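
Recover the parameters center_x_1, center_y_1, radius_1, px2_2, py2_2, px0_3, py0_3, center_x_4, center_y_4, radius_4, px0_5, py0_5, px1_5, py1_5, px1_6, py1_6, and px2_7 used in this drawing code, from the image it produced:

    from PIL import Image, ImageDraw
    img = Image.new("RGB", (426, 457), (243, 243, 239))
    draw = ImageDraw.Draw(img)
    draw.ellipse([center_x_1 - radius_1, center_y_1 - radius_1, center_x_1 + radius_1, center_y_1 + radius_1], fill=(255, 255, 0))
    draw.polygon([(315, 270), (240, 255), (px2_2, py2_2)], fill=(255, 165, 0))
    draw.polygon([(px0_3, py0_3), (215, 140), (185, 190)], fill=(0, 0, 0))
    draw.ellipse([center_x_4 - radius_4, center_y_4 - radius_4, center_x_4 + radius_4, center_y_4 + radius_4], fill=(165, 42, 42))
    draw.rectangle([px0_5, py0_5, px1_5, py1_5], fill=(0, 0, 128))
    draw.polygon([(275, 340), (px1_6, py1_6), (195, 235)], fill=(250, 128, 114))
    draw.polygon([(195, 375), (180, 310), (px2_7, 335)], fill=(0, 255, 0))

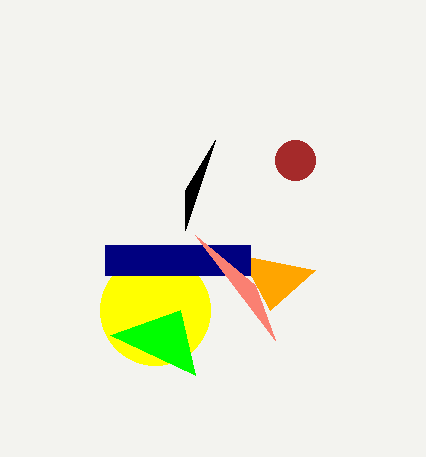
center_x_1 = 155, center_y_1 = 310, radius_1 = 55, px2_2 = 270, py2_2 = 310, px0_3 = 185, py0_3 = 230, center_x_4 = 295, center_y_4 = 160, radius_4 = 20, px0_5 = 105, py0_5 = 245, px1_5 = 250, py1_5 = 275, px1_6 = 255, py1_6 = 285, px2_7 = 110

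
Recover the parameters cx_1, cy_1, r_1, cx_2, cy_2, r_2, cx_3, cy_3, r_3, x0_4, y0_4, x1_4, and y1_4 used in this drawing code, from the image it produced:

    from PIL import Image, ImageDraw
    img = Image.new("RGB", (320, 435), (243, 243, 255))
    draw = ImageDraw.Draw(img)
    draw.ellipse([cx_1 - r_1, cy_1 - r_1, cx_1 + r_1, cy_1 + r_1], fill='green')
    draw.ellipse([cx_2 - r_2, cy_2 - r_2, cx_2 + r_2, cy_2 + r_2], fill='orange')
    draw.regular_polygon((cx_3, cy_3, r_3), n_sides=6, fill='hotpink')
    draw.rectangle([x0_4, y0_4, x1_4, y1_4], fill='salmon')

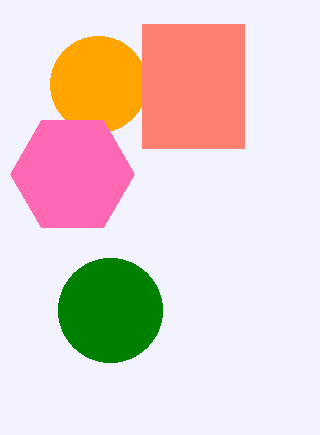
cx_1 = 110
cy_1 = 310
r_1 = 52
cx_2 = 98
cy_2 = 84
r_2 = 48
cx_3 = 72
cy_3 = 174
r_3 = 62
x0_4 = 142
y0_4 = 24
x1_4 = 244
y1_4 = 148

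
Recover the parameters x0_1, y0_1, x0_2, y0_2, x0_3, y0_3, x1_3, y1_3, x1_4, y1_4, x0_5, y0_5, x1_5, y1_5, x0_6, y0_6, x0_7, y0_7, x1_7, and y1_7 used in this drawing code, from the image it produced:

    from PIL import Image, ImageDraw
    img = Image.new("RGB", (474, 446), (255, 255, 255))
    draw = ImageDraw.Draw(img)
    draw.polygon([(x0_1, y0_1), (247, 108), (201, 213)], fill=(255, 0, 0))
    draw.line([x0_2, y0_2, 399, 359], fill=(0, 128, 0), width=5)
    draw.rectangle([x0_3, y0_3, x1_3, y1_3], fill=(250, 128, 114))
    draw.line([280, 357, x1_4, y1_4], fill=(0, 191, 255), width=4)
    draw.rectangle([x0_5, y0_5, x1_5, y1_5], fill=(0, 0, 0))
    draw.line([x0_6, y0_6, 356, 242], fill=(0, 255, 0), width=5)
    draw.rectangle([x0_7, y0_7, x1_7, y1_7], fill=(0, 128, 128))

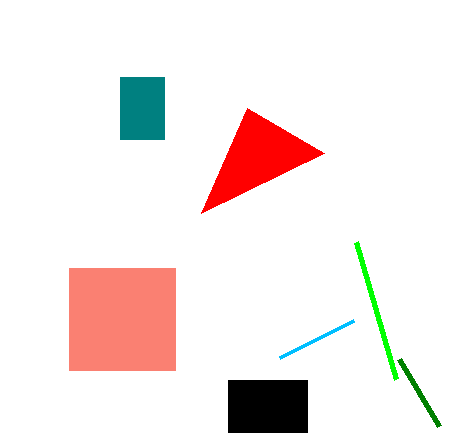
x0_1 = 324, y0_1 = 153, x0_2 = 439, y0_2 = 426, x0_3 = 69, y0_3 = 268, x1_3 = 175, y1_3 = 370, x1_4 = 354, y1_4 = 320, x0_5 = 228, y0_5 = 380, x1_5 = 307, y1_5 = 432, x0_6 = 396, y0_6 = 379, x0_7 = 120, y0_7 = 77, x1_7 = 164, y1_7 = 139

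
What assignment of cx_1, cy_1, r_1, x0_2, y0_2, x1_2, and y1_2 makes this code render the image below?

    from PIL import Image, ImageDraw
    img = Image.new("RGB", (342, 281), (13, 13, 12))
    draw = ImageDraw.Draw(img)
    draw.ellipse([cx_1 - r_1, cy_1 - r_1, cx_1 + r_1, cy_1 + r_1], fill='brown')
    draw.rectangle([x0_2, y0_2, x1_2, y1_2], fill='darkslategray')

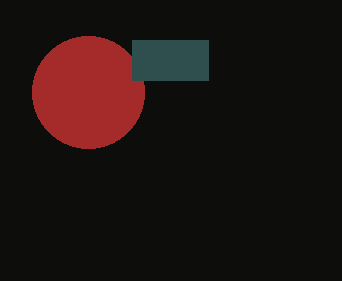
cx_1 = 88; cy_1 = 92; r_1 = 56; x0_2 = 132; y0_2 = 40; x1_2 = 208; y1_2 = 80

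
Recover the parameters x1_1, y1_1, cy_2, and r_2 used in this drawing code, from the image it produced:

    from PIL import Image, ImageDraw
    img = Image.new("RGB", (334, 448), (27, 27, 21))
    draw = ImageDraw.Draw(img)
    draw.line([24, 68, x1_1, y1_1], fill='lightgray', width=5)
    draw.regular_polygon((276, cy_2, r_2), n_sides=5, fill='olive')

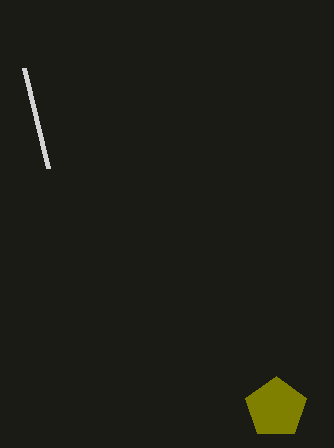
x1_1 = 48
y1_1 = 168
cy_2 = 408
r_2 = 32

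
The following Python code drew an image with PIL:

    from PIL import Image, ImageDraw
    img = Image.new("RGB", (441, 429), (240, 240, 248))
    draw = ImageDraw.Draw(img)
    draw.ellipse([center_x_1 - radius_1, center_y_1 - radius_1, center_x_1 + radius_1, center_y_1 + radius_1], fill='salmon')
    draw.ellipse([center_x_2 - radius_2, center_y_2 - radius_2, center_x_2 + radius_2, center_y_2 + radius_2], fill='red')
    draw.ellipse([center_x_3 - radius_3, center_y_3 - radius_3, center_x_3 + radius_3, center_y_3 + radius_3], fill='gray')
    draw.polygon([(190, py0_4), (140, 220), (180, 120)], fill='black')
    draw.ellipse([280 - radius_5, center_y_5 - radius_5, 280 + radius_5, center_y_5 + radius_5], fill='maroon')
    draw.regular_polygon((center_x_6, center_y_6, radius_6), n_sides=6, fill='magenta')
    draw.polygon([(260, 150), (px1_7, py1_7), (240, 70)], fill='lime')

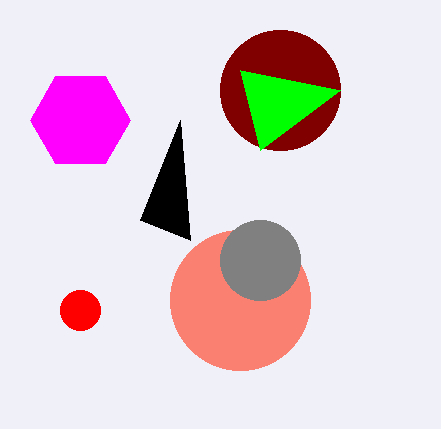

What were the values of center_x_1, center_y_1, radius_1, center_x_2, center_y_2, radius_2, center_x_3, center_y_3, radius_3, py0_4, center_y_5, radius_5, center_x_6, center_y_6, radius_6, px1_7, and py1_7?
center_x_1 = 240
center_y_1 = 300
radius_1 = 70
center_x_2 = 80
center_y_2 = 310
radius_2 = 20
center_x_3 = 260
center_y_3 = 260
radius_3 = 40
py0_4 = 240
center_y_5 = 90
radius_5 = 60
center_x_6 = 80
center_y_6 = 120
radius_6 = 50
px1_7 = 340
py1_7 = 90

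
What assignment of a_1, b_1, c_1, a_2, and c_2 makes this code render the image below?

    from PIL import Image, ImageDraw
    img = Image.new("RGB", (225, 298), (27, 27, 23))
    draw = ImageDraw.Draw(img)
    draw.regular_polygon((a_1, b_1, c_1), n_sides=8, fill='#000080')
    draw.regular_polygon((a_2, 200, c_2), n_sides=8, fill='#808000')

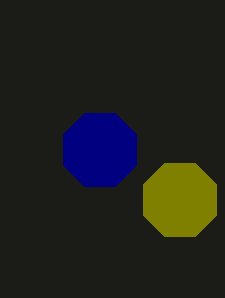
a_1 = 100; b_1 = 150; c_1 = 40; a_2 = 180; c_2 = 40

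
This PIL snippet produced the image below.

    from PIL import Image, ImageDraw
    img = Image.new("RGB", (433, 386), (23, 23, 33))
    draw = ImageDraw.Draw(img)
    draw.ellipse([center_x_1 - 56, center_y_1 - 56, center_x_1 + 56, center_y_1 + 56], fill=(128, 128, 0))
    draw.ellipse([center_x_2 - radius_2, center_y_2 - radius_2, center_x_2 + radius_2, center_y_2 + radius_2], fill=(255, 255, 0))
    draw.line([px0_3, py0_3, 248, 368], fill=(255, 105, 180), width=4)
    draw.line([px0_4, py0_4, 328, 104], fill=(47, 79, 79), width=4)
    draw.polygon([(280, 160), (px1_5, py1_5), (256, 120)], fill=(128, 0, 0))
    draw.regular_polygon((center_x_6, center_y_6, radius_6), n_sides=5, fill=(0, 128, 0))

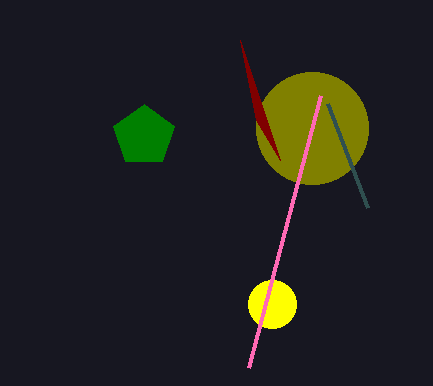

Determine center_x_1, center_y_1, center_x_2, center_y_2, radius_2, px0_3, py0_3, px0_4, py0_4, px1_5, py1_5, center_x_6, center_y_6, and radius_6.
center_x_1 = 312, center_y_1 = 128, center_x_2 = 272, center_y_2 = 304, radius_2 = 24, px0_3 = 320, py0_3 = 96, px0_4 = 368, py0_4 = 208, px1_5 = 240, py1_5 = 40, center_x_6 = 144, center_y_6 = 136, radius_6 = 32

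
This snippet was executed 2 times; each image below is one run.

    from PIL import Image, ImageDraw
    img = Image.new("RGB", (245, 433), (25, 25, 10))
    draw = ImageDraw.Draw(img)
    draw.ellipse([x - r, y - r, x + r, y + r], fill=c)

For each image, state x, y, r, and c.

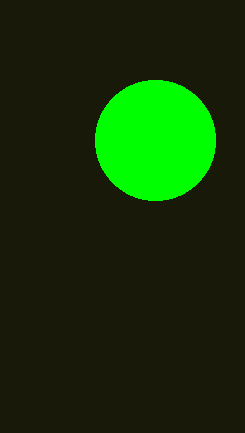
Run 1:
x = 155
y = 140
r = 60
c = 'lime'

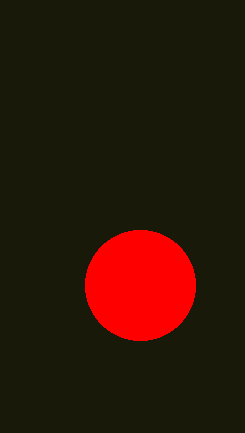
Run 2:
x = 140; y = 285; r = 55; c = 'red'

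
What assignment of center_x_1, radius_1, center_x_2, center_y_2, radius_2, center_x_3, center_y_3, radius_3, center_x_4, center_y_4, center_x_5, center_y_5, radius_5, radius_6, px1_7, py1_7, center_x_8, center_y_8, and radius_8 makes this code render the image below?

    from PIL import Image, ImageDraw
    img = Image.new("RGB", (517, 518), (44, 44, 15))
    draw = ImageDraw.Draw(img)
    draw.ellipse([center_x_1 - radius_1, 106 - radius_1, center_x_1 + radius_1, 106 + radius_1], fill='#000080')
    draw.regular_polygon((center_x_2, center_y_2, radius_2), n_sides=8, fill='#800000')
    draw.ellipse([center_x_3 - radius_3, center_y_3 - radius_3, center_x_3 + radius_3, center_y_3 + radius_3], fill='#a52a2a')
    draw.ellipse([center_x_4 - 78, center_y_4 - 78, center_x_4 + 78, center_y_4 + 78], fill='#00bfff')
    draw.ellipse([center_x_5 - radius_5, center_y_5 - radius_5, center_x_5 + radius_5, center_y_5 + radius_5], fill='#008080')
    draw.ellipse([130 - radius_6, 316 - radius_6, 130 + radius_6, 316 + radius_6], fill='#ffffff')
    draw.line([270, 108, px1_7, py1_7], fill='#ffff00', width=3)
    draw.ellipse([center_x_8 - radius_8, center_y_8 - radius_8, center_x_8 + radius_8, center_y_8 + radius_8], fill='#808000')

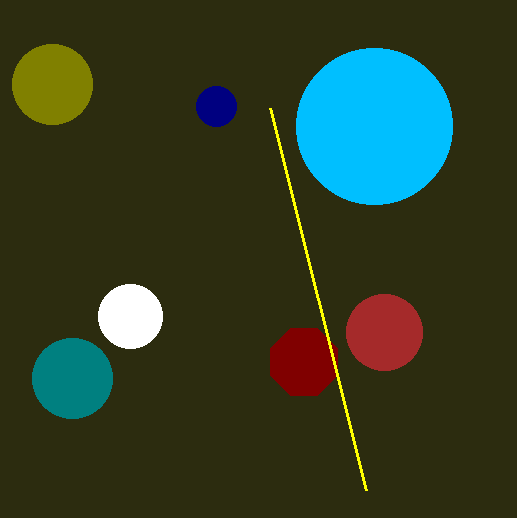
center_x_1 = 216; radius_1 = 20; center_x_2 = 304; center_y_2 = 362; radius_2 = 36; center_x_3 = 384; center_y_3 = 332; radius_3 = 38; center_x_4 = 374; center_y_4 = 126; center_x_5 = 72; center_y_5 = 378; radius_5 = 40; radius_6 = 32; px1_7 = 366; py1_7 = 490; center_x_8 = 52; center_y_8 = 84; radius_8 = 40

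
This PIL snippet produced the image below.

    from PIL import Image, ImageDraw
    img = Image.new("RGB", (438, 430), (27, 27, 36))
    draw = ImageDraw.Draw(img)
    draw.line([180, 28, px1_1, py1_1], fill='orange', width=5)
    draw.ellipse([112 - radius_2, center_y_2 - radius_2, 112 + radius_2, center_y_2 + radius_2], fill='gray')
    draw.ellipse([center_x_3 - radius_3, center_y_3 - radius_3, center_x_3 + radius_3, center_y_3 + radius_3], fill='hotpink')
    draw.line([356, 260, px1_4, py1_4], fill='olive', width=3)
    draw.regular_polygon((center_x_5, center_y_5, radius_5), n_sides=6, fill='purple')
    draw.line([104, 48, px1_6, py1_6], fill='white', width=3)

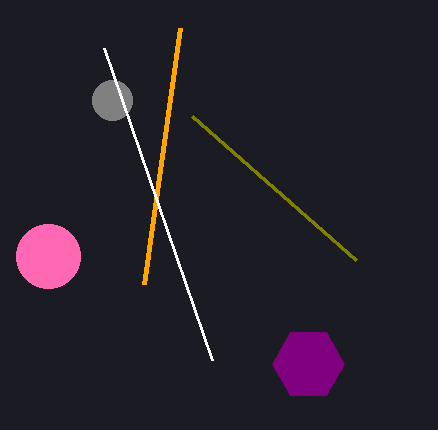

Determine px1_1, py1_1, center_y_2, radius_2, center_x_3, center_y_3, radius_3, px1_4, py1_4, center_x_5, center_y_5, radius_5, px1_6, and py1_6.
px1_1 = 144
py1_1 = 284
center_y_2 = 100
radius_2 = 20
center_x_3 = 48
center_y_3 = 256
radius_3 = 32
px1_4 = 192
py1_4 = 116
center_x_5 = 308
center_y_5 = 364
radius_5 = 36
px1_6 = 212
py1_6 = 360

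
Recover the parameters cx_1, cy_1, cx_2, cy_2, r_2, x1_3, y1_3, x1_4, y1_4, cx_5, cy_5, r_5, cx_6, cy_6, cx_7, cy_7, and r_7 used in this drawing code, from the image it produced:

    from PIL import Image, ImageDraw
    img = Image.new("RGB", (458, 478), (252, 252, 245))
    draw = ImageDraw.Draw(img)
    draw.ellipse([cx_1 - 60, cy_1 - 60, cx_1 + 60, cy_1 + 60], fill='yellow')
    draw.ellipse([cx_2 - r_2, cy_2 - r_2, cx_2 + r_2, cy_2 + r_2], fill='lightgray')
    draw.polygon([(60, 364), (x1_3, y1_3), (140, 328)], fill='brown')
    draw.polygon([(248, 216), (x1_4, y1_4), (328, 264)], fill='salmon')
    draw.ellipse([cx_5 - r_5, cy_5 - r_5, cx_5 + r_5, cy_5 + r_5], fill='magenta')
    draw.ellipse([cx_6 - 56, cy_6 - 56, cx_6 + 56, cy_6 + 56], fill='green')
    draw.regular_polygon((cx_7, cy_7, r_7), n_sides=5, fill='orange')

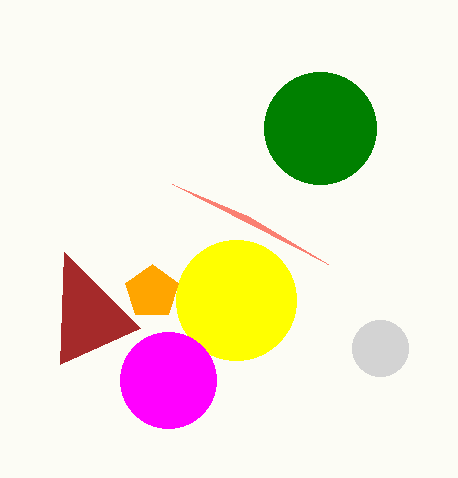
cx_1 = 236
cy_1 = 300
cx_2 = 380
cy_2 = 348
r_2 = 28
x1_3 = 64
y1_3 = 252
x1_4 = 172
y1_4 = 184
cx_5 = 168
cy_5 = 380
r_5 = 48
cx_6 = 320
cy_6 = 128
cx_7 = 152
cy_7 = 292
r_7 = 28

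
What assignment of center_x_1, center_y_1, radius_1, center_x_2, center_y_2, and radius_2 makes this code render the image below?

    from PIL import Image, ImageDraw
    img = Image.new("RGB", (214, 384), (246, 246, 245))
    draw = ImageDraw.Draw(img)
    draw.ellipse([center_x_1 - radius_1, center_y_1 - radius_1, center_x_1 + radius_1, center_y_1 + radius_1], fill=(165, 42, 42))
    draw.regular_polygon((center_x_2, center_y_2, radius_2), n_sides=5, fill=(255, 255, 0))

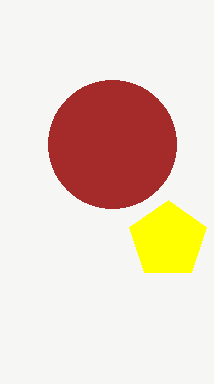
center_x_1 = 112
center_y_1 = 144
radius_1 = 64
center_x_2 = 168
center_y_2 = 240
radius_2 = 40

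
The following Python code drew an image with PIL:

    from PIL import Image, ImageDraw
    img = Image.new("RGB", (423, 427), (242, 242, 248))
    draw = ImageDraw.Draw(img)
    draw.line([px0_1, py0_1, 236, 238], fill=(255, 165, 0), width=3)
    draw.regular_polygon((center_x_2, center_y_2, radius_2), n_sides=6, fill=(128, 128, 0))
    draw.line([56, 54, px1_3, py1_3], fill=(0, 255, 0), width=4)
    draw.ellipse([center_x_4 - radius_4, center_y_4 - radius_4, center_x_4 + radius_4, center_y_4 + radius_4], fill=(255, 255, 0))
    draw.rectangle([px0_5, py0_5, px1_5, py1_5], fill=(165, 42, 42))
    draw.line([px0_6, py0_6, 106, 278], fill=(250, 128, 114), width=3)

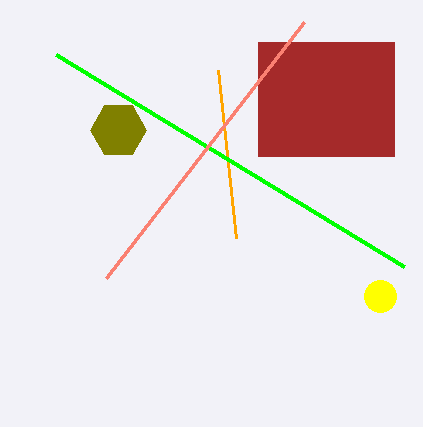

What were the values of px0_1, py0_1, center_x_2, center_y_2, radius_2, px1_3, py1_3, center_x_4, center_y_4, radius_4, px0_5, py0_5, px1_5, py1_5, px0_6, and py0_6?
px0_1 = 218
py0_1 = 70
center_x_2 = 118
center_y_2 = 130
radius_2 = 28
px1_3 = 404
py1_3 = 266
center_x_4 = 380
center_y_4 = 296
radius_4 = 16
px0_5 = 258
py0_5 = 42
px1_5 = 394
py1_5 = 156
px0_6 = 304
py0_6 = 22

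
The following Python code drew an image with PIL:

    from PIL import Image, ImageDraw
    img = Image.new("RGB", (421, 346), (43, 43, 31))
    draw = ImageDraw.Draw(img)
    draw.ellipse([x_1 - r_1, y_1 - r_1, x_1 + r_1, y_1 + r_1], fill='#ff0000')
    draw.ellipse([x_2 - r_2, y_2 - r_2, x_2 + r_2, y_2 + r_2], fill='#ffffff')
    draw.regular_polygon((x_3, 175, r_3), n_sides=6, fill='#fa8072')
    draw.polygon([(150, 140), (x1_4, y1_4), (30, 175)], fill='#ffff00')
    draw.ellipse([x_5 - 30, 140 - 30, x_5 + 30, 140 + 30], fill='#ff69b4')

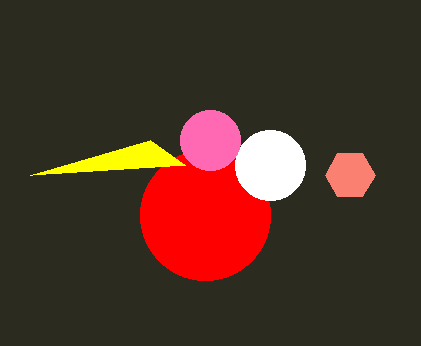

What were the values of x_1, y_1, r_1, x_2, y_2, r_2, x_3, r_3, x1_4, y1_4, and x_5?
x_1 = 205
y_1 = 215
r_1 = 65
x_2 = 270
y_2 = 165
r_2 = 35
x_3 = 350
r_3 = 25
x1_4 = 185
y1_4 = 165
x_5 = 210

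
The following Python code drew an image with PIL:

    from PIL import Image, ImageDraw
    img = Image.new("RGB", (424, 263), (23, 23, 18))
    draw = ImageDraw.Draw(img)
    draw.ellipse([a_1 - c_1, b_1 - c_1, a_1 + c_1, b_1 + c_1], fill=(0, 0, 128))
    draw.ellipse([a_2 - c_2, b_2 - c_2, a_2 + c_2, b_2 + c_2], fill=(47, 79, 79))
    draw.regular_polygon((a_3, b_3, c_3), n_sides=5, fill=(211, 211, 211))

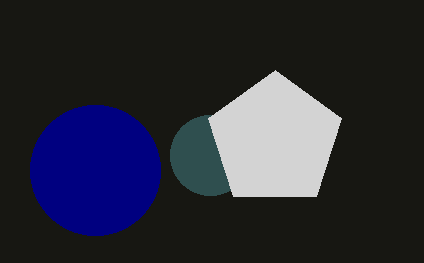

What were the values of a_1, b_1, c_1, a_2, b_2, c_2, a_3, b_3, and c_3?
a_1 = 95, b_1 = 170, c_1 = 65, a_2 = 210, b_2 = 155, c_2 = 40, a_3 = 275, b_3 = 140, c_3 = 70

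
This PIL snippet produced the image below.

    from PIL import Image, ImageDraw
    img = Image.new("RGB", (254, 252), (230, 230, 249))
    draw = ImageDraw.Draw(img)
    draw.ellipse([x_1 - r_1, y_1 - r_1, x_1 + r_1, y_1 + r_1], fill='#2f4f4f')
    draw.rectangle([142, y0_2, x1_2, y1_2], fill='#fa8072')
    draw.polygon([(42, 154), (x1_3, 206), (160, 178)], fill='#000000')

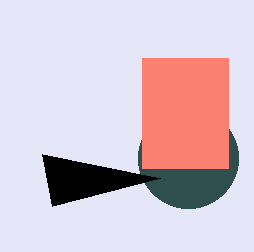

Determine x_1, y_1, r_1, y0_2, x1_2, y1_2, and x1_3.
x_1 = 188, y_1 = 158, r_1 = 50, y0_2 = 58, x1_2 = 228, y1_2 = 168, x1_3 = 52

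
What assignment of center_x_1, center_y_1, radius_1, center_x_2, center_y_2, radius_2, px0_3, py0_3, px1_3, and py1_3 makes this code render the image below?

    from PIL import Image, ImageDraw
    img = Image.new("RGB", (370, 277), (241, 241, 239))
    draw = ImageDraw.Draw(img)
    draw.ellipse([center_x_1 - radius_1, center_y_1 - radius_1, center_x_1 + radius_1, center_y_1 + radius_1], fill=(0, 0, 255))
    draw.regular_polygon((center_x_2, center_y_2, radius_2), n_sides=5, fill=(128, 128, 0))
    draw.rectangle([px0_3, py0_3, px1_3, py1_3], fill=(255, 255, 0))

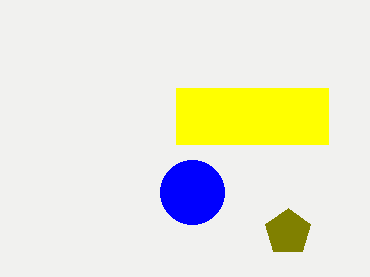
center_x_1 = 192, center_y_1 = 192, radius_1 = 32, center_x_2 = 288, center_y_2 = 232, radius_2 = 24, px0_3 = 176, py0_3 = 88, px1_3 = 328, py1_3 = 144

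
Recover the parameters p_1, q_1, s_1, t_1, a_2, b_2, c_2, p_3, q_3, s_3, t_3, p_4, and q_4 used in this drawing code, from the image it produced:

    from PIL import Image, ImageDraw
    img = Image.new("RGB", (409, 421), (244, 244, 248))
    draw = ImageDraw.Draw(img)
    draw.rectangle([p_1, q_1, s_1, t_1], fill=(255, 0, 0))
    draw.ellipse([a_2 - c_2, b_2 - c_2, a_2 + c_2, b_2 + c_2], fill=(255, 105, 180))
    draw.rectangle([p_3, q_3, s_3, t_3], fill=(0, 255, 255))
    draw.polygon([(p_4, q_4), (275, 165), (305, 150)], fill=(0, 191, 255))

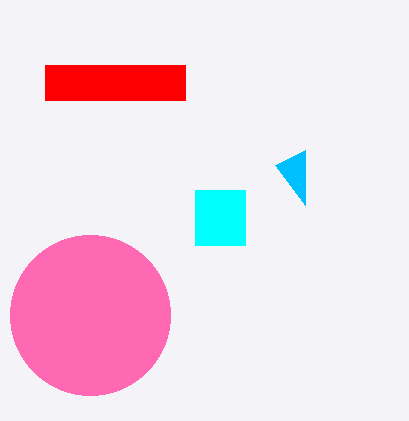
p_1 = 45
q_1 = 65
s_1 = 185
t_1 = 100
a_2 = 90
b_2 = 315
c_2 = 80
p_3 = 195
q_3 = 190
s_3 = 245
t_3 = 245
p_4 = 305
q_4 = 205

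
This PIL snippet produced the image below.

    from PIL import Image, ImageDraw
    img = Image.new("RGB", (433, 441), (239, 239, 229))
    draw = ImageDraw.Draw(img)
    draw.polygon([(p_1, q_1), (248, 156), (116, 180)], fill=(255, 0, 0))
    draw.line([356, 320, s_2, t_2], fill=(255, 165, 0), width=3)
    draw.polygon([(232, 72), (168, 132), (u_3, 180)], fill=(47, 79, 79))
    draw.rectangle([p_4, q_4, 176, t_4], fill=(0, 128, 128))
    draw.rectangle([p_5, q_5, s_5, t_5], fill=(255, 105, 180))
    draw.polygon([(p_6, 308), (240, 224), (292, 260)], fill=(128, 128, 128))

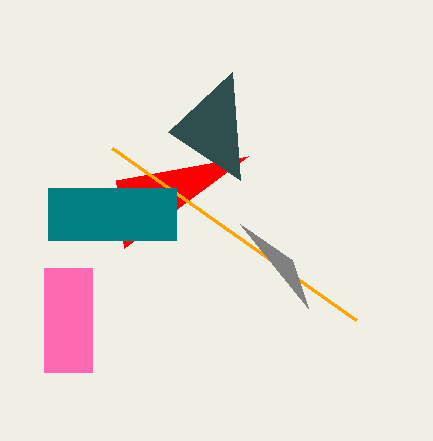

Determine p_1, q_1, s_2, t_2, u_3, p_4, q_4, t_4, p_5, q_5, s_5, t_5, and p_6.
p_1 = 124; q_1 = 248; s_2 = 112; t_2 = 148; u_3 = 240; p_4 = 48; q_4 = 188; t_4 = 240; p_5 = 44; q_5 = 268; s_5 = 92; t_5 = 372; p_6 = 308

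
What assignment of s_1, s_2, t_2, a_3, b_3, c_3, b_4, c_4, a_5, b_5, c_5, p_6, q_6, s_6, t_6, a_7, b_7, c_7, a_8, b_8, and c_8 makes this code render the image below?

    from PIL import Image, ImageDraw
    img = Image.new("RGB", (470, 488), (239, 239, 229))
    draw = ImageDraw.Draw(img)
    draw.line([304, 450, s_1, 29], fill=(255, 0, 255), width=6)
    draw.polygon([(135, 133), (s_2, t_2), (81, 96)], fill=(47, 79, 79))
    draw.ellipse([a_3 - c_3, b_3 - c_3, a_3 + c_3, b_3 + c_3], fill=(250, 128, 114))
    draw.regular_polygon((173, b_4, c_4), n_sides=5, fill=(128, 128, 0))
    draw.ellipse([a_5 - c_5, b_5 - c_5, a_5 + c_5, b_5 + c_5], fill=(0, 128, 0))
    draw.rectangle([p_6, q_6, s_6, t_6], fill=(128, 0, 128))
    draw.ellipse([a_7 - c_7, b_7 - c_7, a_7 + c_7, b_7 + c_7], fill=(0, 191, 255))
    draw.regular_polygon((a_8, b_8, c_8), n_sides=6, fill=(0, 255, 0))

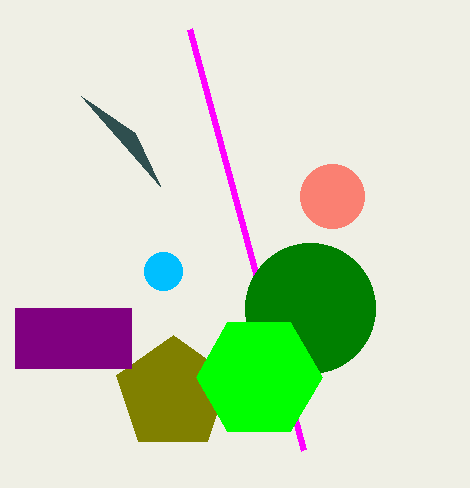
s_1 = 190; s_2 = 160; t_2 = 186; a_3 = 332; b_3 = 196; c_3 = 32; b_4 = 394; c_4 = 59; a_5 = 310; b_5 = 308; c_5 = 65; p_6 = 15; q_6 = 308; s_6 = 131; t_6 = 368; a_7 = 163; b_7 = 271; c_7 = 19; a_8 = 259; b_8 = 377; c_8 = 63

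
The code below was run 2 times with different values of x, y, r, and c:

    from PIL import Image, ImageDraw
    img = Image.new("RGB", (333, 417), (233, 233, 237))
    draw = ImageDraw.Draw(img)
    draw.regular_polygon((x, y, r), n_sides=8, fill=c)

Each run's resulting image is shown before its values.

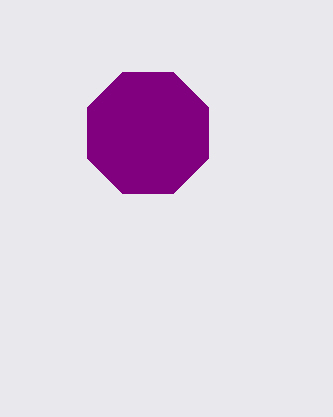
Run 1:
x = 148; y = 133; r = 66; c = 'purple'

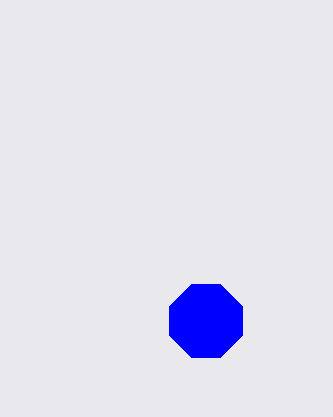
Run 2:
x = 206, y = 321, r = 39, c = 'blue'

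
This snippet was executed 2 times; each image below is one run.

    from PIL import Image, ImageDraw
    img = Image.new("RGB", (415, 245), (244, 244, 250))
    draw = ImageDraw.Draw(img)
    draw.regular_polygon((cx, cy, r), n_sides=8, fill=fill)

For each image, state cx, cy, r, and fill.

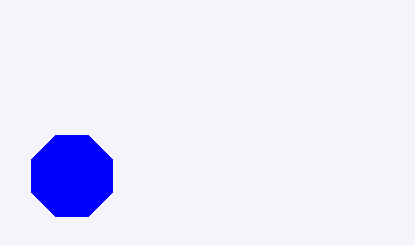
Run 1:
cx = 72; cy = 176; r = 44; fill = 'blue'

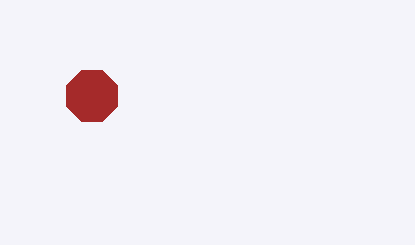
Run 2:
cx = 92, cy = 96, r = 28, fill = 'brown'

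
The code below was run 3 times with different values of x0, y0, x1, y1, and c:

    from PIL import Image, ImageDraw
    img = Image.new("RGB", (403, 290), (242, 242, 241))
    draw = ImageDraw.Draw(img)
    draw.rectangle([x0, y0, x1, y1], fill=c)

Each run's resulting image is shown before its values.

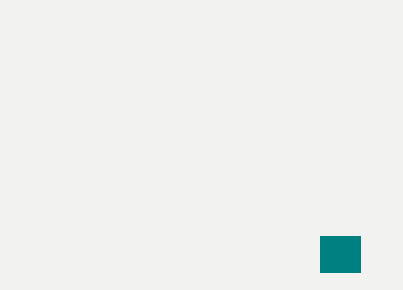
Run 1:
x0 = 320; y0 = 236; x1 = 360; y1 = 272; c = 'teal'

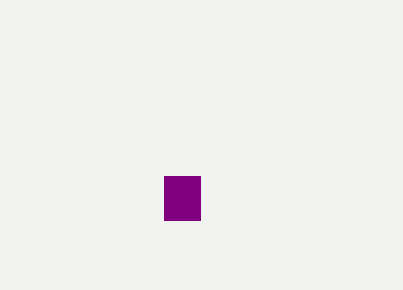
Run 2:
x0 = 164; y0 = 176; x1 = 200; y1 = 220; c = 'purple'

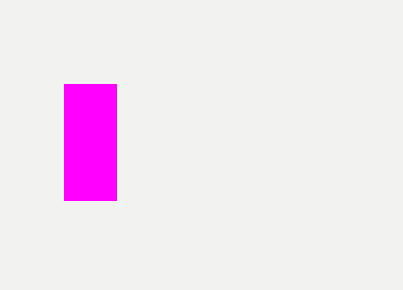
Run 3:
x0 = 64, y0 = 84, x1 = 116, y1 = 200, c = 'magenta'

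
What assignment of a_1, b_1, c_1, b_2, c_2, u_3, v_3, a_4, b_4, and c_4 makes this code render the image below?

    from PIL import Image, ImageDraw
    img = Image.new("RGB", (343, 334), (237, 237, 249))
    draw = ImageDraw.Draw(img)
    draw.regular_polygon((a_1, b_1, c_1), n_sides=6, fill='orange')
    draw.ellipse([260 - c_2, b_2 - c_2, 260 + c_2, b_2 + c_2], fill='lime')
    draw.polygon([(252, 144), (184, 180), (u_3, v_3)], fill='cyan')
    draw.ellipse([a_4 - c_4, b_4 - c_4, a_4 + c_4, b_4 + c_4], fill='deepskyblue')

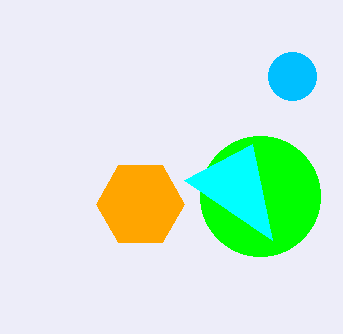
a_1 = 140, b_1 = 204, c_1 = 44, b_2 = 196, c_2 = 60, u_3 = 272, v_3 = 240, a_4 = 292, b_4 = 76, c_4 = 24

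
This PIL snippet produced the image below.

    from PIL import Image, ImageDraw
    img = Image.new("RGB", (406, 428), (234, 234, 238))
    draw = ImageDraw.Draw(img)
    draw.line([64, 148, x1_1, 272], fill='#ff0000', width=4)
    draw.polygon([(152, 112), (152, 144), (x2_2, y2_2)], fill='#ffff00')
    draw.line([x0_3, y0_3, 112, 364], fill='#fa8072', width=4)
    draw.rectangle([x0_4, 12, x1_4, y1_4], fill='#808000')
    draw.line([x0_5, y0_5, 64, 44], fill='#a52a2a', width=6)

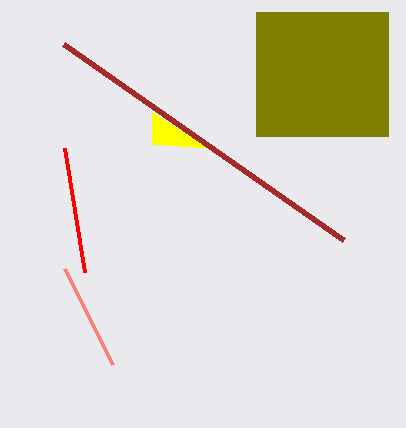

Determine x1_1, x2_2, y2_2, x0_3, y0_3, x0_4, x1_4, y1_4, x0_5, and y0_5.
x1_1 = 84; x2_2 = 208; y2_2 = 148; x0_3 = 64; y0_3 = 268; x0_4 = 256; x1_4 = 388; y1_4 = 136; x0_5 = 344; y0_5 = 240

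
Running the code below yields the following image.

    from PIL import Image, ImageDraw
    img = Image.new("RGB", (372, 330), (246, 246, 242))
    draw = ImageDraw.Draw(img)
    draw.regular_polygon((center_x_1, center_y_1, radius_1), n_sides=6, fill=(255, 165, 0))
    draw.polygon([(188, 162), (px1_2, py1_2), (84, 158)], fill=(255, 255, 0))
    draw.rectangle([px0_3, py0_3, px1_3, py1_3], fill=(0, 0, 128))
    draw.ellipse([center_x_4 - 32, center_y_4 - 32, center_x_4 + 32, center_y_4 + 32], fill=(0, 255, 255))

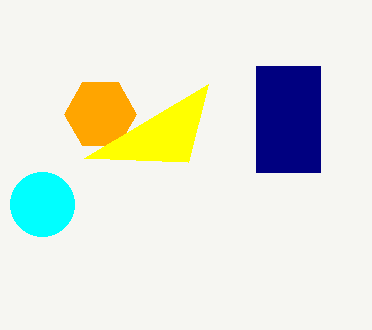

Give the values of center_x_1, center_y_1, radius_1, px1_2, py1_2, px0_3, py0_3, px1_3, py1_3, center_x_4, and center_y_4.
center_x_1 = 100
center_y_1 = 114
radius_1 = 36
px1_2 = 208
py1_2 = 84
px0_3 = 256
py0_3 = 66
px1_3 = 320
py1_3 = 172
center_x_4 = 42
center_y_4 = 204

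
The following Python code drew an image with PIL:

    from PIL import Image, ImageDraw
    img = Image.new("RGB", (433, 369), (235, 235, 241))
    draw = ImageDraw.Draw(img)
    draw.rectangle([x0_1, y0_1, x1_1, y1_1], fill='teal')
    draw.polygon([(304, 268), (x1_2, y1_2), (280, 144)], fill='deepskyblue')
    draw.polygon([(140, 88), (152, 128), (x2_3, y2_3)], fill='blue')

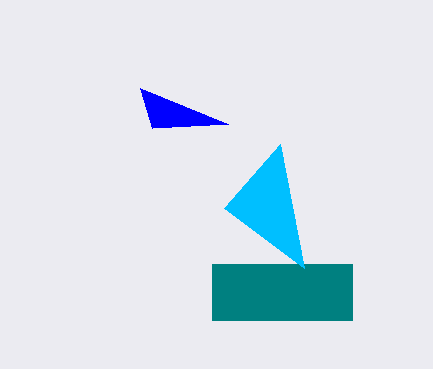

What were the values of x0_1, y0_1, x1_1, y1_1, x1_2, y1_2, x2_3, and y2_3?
x0_1 = 212
y0_1 = 264
x1_1 = 352
y1_1 = 320
x1_2 = 224
y1_2 = 208
x2_3 = 228
y2_3 = 124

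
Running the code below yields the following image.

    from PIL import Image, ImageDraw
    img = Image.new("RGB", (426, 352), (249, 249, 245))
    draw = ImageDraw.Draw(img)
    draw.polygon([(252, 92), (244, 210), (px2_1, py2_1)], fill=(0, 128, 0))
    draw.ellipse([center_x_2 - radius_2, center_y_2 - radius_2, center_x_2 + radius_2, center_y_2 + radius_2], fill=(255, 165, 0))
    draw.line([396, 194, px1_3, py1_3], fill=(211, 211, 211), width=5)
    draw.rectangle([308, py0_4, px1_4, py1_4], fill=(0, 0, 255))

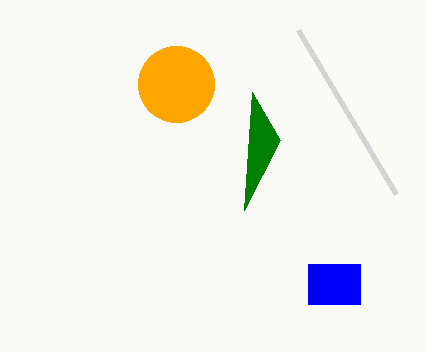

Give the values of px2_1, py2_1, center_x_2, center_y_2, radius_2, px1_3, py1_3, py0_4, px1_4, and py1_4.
px2_1 = 280; py2_1 = 140; center_x_2 = 176; center_y_2 = 84; radius_2 = 38; px1_3 = 298; py1_3 = 30; py0_4 = 264; px1_4 = 360; py1_4 = 304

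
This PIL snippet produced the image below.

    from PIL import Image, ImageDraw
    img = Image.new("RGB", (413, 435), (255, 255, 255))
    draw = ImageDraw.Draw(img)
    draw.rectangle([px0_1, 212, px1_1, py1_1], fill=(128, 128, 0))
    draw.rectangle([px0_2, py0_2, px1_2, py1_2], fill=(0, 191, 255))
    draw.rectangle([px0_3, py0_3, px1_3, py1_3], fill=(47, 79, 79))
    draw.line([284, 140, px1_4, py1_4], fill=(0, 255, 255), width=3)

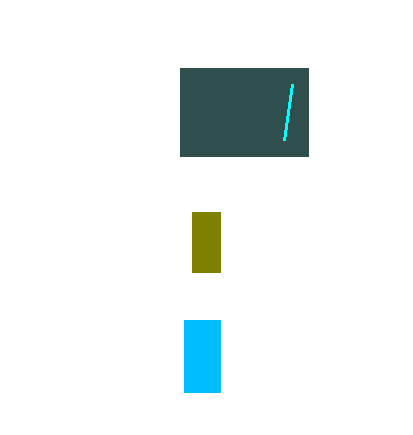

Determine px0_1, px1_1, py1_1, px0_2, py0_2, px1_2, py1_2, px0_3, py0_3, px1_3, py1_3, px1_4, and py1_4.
px0_1 = 192; px1_1 = 220; py1_1 = 272; px0_2 = 184; py0_2 = 320; px1_2 = 220; py1_2 = 392; px0_3 = 180; py0_3 = 68; px1_3 = 308; py1_3 = 156; px1_4 = 292; py1_4 = 84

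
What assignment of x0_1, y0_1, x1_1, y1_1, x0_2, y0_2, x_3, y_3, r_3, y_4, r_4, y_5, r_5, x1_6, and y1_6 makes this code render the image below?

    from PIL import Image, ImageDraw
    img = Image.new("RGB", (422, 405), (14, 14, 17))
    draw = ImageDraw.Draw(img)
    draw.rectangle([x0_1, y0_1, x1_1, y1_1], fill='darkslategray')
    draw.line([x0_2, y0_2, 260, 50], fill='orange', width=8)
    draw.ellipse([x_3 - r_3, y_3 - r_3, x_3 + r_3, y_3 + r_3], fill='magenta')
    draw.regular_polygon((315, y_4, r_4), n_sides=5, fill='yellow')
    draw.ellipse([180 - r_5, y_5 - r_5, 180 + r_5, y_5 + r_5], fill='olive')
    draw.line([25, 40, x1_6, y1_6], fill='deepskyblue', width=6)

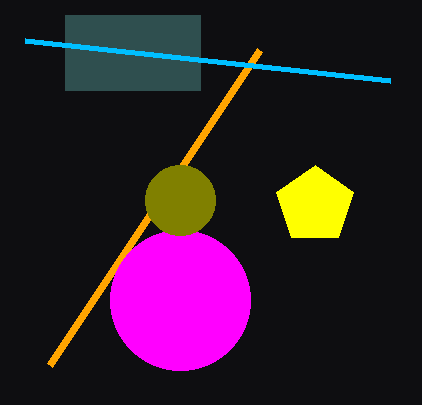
x0_1 = 65; y0_1 = 15; x1_1 = 200; y1_1 = 90; x0_2 = 50; y0_2 = 365; x_3 = 180; y_3 = 300; r_3 = 70; y_4 = 205; r_4 = 40; y_5 = 200; r_5 = 35; x1_6 = 390; y1_6 = 80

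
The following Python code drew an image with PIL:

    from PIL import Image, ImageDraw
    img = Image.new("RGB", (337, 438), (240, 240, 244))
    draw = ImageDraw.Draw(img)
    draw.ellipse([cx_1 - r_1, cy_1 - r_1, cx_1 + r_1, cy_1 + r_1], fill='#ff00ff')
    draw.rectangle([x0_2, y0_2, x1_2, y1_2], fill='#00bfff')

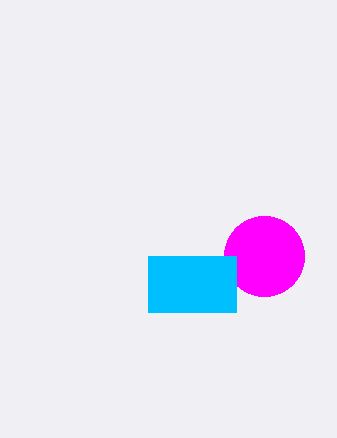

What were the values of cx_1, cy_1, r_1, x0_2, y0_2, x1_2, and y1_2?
cx_1 = 264
cy_1 = 256
r_1 = 40
x0_2 = 148
y0_2 = 256
x1_2 = 236
y1_2 = 312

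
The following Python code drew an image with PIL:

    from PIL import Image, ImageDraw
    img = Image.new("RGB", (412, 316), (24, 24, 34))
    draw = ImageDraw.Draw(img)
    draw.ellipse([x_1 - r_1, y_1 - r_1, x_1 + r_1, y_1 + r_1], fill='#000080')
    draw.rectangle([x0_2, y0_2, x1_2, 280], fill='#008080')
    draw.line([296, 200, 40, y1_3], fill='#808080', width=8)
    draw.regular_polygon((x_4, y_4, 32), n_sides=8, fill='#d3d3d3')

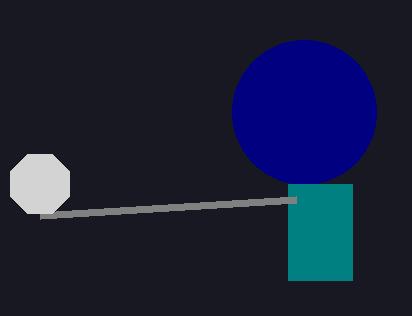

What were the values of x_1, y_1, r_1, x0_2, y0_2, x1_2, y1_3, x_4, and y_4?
x_1 = 304
y_1 = 112
r_1 = 72
x0_2 = 288
y0_2 = 184
x1_2 = 352
y1_3 = 216
x_4 = 40
y_4 = 184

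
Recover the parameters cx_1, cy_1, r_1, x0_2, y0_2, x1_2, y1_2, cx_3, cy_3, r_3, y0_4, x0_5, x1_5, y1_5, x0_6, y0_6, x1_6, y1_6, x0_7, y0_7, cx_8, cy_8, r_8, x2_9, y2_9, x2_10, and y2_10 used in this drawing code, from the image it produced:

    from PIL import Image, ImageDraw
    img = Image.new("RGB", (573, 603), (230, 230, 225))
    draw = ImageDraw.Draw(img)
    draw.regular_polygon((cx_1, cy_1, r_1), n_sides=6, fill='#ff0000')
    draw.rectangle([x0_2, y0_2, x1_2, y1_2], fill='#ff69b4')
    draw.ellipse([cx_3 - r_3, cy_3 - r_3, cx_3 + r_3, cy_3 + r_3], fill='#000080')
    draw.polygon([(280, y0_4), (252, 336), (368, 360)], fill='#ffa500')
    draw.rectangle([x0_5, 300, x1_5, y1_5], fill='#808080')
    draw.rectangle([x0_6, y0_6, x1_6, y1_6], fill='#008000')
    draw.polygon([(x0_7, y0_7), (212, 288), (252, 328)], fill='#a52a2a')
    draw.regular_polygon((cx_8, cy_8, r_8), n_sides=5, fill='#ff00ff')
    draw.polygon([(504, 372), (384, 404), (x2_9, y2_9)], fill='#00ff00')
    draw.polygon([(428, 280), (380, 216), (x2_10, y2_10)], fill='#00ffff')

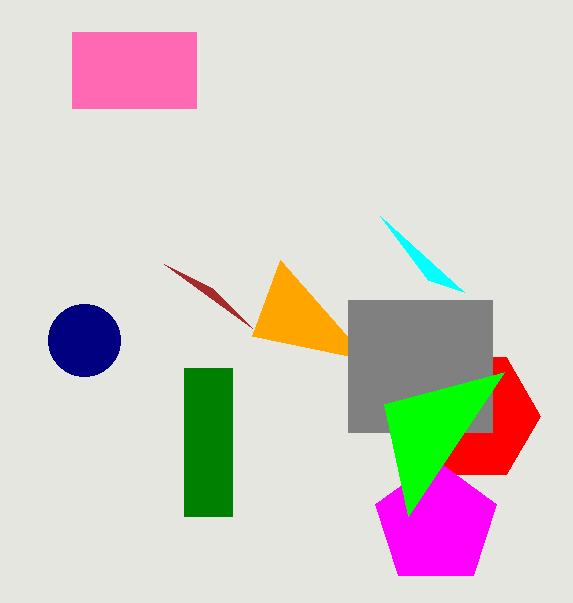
cx_1 = 472, cy_1 = 416, r_1 = 68, x0_2 = 72, y0_2 = 32, x1_2 = 196, y1_2 = 108, cx_3 = 84, cy_3 = 340, r_3 = 36, y0_4 = 260, x0_5 = 348, x1_5 = 492, y1_5 = 432, x0_6 = 184, y0_6 = 368, x1_6 = 232, y1_6 = 516, x0_7 = 164, y0_7 = 264, cx_8 = 436, cy_8 = 524, r_8 = 64, x2_9 = 408, y2_9 = 516, x2_10 = 464, y2_10 = 292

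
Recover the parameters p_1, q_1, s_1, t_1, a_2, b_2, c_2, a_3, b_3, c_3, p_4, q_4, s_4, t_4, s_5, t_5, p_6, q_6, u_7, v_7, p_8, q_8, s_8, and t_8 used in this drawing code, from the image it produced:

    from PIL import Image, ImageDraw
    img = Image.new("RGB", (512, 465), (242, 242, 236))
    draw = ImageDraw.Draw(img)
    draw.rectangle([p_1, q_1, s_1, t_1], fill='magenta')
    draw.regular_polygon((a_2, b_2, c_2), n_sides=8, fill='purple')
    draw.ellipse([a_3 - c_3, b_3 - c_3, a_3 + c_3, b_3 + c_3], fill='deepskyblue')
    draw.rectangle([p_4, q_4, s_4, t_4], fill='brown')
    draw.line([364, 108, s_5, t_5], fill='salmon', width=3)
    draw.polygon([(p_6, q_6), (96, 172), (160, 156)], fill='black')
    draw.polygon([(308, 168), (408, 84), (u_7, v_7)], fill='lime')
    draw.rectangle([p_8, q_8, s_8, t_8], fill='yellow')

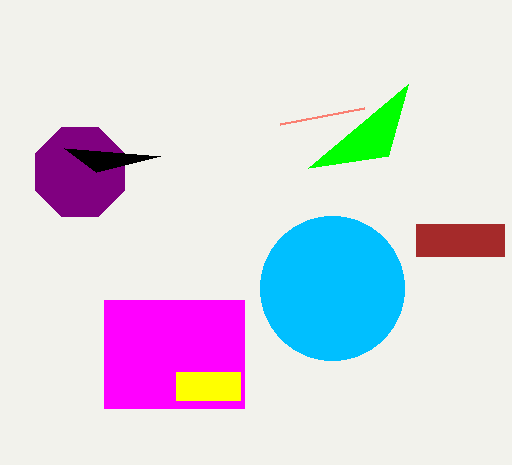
p_1 = 104
q_1 = 300
s_1 = 244
t_1 = 408
a_2 = 80
b_2 = 172
c_2 = 48
a_3 = 332
b_3 = 288
c_3 = 72
p_4 = 416
q_4 = 224
s_4 = 504
t_4 = 256
s_5 = 280
t_5 = 124
p_6 = 64
q_6 = 148
u_7 = 388
v_7 = 156
p_8 = 176
q_8 = 372
s_8 = 240
t_8 = 400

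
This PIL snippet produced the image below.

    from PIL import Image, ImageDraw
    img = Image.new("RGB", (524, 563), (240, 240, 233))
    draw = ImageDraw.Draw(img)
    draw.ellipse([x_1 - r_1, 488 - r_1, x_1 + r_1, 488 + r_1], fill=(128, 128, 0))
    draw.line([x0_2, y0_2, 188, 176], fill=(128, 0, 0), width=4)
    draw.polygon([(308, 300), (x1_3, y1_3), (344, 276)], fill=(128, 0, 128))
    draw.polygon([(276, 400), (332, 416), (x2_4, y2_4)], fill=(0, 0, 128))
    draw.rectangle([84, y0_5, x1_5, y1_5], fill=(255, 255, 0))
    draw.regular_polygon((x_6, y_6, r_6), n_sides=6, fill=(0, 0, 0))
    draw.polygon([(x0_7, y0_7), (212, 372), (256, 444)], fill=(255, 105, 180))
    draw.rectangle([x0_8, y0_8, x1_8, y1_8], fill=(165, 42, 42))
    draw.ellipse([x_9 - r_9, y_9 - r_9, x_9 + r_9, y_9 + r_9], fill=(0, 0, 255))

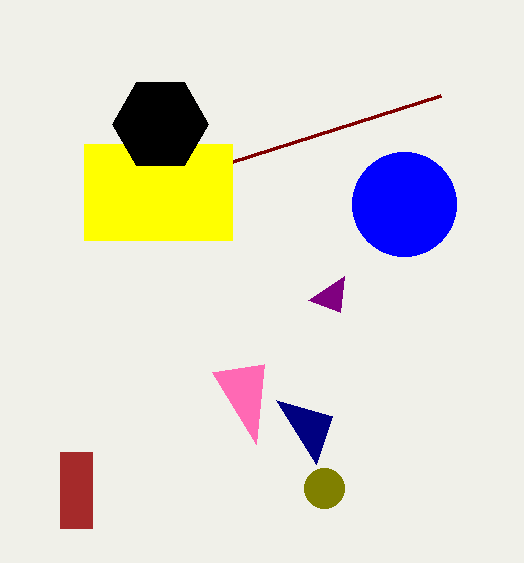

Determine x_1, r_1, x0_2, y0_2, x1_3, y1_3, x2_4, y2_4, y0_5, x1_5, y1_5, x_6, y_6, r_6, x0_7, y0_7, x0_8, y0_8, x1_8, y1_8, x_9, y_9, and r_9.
x_1 = 324, r_1 = 20, x0_2 = 440, y0_2 = 96, x1_3 = 340, y1_3 = 312, x2_4 = 316, y2_4 = 464, y0_5 = 144, x1_5 = 232, y1_5 = 240, x_6 = 160, y_6 = 124, r_6 = 48, x0_7 = 264, y0_7 = 364, x0_8 = 60, y0_8 = 452, x1_8 = 92, y1_8 = 528, x_9 = 404, y_9 = 204, r_9 = 52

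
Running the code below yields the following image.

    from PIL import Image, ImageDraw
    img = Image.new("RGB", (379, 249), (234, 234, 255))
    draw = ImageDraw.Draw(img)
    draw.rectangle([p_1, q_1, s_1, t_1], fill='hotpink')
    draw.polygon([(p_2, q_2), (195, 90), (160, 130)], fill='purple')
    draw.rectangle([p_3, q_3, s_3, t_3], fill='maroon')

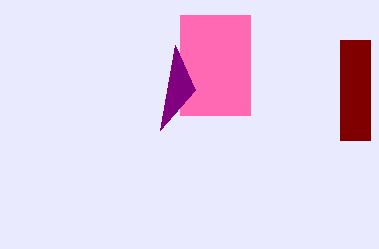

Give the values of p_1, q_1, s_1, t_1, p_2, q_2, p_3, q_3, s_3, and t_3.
p_1 = 180; q_1 = 15; s_1 = 250; t_1 = 115; p_2 = 175; q_2 = 45; p_3 = 340; q_3 = 40; s_3 = 370; t_3 = 140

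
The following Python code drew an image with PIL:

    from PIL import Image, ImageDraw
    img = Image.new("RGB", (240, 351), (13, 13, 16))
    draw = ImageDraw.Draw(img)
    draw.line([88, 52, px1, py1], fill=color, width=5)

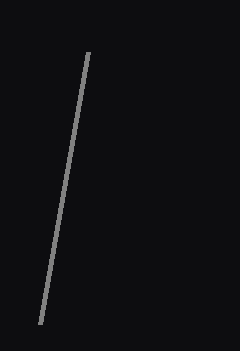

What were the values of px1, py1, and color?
px1 = 40
py1 = 324
color = 'gray'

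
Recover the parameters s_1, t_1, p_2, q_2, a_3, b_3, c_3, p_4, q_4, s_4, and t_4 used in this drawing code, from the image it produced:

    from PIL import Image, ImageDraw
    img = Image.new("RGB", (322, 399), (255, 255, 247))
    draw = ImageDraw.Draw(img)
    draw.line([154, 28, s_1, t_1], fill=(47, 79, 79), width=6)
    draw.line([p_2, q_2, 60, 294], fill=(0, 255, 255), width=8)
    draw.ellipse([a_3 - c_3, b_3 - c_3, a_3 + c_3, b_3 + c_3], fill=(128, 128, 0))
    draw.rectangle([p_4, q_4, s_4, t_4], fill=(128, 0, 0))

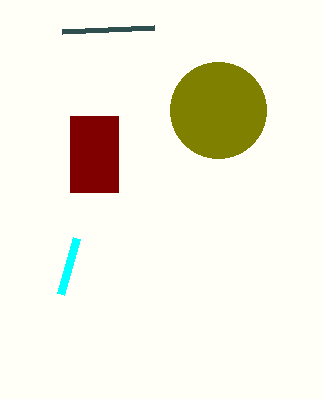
s_1 = 62; t_1 = 32; p_2 = 76; q_2 = 238; a_3 = 218; b_3 = 110; c_3 = 48; p_4 = 70; q_4 = 116; s_4 = 118; t_4 = 192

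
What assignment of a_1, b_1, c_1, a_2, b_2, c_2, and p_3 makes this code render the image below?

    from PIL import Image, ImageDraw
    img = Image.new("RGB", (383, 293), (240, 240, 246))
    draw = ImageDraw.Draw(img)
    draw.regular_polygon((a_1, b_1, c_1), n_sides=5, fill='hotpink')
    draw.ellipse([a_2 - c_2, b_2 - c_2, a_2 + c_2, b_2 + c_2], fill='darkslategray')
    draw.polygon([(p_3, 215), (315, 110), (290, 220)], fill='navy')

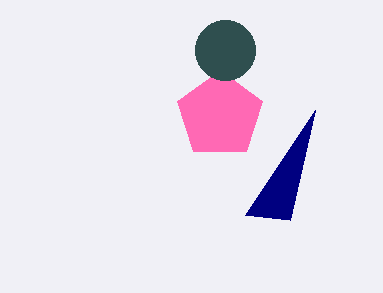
a_1 = 220, b_1 = 115, c_1 = 45, a_2 = 225, b_2 = 50, c_2 = 30, p_3 = 245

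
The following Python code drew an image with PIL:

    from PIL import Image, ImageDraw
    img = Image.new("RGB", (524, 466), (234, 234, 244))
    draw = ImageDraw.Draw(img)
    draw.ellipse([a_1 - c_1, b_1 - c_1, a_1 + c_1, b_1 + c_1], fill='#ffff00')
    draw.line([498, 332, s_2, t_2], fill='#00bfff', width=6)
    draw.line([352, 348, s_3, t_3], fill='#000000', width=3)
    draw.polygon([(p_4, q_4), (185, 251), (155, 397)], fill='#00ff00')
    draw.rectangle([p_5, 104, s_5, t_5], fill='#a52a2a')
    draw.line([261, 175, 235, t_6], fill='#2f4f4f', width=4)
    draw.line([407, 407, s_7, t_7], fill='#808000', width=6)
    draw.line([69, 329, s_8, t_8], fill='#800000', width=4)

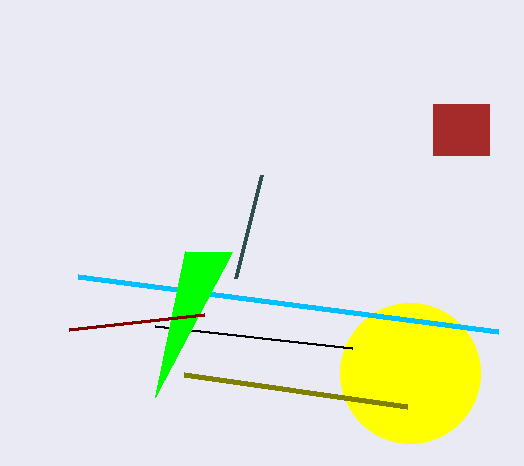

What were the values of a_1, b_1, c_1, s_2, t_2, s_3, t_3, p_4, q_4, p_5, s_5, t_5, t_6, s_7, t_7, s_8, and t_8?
a_1 = 410; b_1 = 373; c_1 = 70; s_2 = 78; t_2 = 277; s_3 = 155; t_3 = 326; p_4 = 232; q_4 = 252; p_5 = 433; s_5 = 489; t_5 = 155; t_6 = 278; s_7 = 184; t_7 = 375; s_8 = 204; t_8 = 314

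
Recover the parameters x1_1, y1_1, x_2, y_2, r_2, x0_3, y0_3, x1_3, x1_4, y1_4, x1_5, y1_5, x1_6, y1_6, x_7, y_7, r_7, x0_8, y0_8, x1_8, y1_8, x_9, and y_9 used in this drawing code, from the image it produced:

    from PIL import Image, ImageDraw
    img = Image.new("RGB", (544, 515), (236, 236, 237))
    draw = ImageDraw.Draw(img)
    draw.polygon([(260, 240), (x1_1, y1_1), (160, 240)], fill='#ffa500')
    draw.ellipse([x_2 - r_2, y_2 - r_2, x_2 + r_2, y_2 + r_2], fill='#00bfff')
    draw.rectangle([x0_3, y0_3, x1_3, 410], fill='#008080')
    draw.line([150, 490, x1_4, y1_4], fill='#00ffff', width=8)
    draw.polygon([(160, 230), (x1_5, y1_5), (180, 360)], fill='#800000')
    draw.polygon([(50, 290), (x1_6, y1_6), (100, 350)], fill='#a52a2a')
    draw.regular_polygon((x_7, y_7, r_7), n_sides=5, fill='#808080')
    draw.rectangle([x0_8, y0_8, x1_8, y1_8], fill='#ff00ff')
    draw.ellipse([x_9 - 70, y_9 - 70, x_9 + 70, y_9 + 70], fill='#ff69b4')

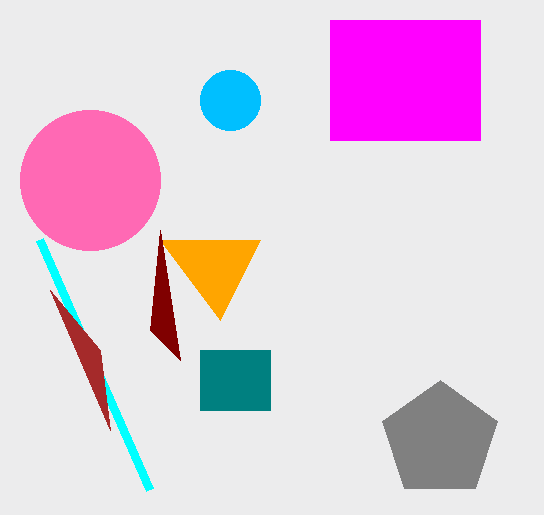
x1_1 = 220, y1_1 = 320, x_2 = 230, y_2 = 100, r_2 = 30, x0_3 = 200, y0_3 = 350, x1_3 = 270, x1_4 = 40, y1_4 = 240, x1_5 = 150, y1_5 = 330, x1_6 = 110, y1_6 = 430, x_7 = 440, y_7 = 440, r_7 = 60, x0_8 = 330, y0_8 = 20, x1_8 = 480, y1_8 = 140, x_9 = 90, y_9 = 180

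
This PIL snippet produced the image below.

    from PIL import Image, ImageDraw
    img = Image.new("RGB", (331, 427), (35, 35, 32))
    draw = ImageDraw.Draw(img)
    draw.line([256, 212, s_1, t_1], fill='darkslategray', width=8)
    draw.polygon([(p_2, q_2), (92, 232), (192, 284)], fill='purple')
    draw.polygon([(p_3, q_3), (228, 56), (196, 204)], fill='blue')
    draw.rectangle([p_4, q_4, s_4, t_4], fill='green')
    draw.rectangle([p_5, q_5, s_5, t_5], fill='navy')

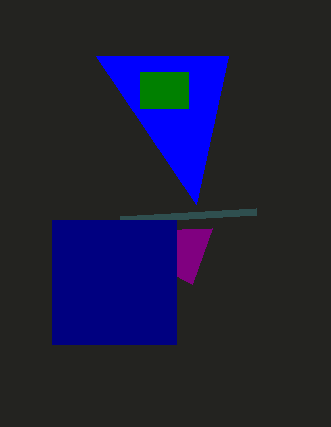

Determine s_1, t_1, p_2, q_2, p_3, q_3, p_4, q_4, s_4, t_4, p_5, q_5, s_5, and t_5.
s_1 = 120; t_1 = 220; p_2 = 212; q_2 = 228; p_3 = 96; q_3 = 56; p_4 = 140; q_4 = 72; s_4 = 188; t_4 = 108; p_5 = 52; q_5 = 220; s_5 = 176; t_5 = 344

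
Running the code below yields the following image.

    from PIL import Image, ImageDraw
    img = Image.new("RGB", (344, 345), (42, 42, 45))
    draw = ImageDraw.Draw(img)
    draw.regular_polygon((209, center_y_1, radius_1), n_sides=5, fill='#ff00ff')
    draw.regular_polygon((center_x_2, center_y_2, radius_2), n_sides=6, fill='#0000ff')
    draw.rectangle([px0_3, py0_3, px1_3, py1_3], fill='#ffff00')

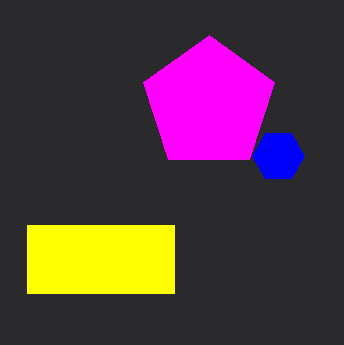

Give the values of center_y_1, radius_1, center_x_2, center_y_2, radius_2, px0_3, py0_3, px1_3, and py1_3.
center_y_1 = 104
radius_1 = 69
center_x_2 = 278
center_y_2 = 156
radius_2 = 26
px0_3 = 27
py0_3 = 225
px1_3 = 174
py1_3 = 293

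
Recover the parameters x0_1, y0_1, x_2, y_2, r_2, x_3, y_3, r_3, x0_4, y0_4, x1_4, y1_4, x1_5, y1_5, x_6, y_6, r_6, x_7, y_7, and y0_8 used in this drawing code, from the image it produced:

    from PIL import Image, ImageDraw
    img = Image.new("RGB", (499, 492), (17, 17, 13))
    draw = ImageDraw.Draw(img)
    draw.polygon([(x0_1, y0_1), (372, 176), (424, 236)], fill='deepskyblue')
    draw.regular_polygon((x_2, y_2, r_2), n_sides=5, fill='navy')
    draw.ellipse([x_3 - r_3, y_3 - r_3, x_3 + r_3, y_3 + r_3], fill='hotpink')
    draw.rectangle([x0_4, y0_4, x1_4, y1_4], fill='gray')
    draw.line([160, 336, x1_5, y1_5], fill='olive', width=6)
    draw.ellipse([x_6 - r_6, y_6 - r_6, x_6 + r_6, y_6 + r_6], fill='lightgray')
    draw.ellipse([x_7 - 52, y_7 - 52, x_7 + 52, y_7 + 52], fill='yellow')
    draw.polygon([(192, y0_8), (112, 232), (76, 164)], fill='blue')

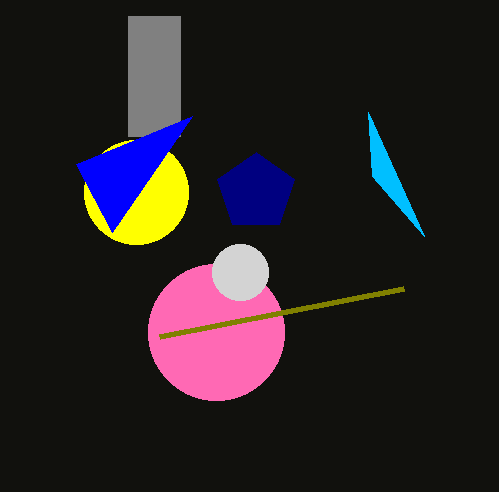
x0_1 = 368
y0_1 = 112
x_2 = 256
y_2 = 192
r_2 = 40
x_3 = 216
y_3 = 332
r_3 = 68
x0_4 = 128
y0_4 = 16
x1_4 = 180
y1_4 = 136
x1_5 = 404
y1_5 = 288
x_6 = 240
y_6 = 272
r_6 = 28
x_7 = 136
y_7 = 192
y0_8 = 116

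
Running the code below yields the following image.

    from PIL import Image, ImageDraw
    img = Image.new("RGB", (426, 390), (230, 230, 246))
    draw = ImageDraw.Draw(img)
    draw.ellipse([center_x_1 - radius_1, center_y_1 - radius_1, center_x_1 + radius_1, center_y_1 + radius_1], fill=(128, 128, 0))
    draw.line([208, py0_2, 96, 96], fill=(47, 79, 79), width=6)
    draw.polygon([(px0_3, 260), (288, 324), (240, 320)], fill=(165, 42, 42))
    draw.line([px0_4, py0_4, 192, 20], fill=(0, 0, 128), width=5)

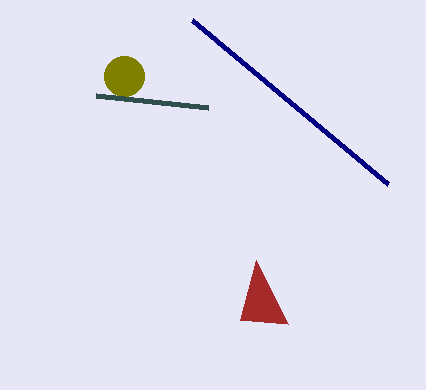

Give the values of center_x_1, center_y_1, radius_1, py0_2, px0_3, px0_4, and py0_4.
center_x_1 = 124
center_y_1 = 76
radius_1 = 20
py0_2 = 108
px0_3 = 256
px0_4 = 388
py0_4 = 184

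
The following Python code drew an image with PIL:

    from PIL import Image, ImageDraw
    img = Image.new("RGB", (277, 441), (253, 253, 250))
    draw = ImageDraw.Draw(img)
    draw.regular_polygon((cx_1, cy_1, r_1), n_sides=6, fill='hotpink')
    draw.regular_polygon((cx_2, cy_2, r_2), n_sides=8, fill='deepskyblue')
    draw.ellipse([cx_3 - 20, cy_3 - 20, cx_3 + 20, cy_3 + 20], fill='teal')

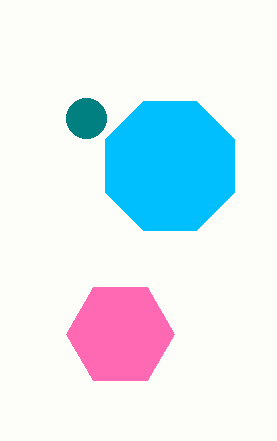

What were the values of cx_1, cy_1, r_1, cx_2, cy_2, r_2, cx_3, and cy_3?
cx_1 = 120, cy_1 = 334, r_1 = 54, cx_2 = 170, cy_2 = 166, r_2 = 70, cx_3 = 86, cy_3 = 118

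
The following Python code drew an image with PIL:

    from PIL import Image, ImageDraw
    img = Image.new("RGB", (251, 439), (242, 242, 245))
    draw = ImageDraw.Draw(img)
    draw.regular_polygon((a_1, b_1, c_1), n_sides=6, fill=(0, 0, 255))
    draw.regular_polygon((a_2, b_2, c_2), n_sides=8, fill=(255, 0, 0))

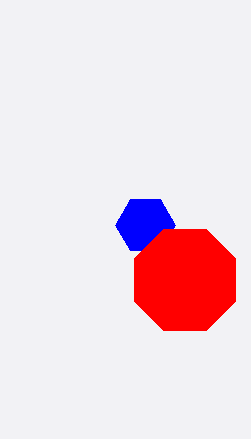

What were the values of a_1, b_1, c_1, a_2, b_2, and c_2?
a_1 = 145; b_1 = 225; c_1 = 30; a_2 = 185; b_2 = 280; c_2 = 55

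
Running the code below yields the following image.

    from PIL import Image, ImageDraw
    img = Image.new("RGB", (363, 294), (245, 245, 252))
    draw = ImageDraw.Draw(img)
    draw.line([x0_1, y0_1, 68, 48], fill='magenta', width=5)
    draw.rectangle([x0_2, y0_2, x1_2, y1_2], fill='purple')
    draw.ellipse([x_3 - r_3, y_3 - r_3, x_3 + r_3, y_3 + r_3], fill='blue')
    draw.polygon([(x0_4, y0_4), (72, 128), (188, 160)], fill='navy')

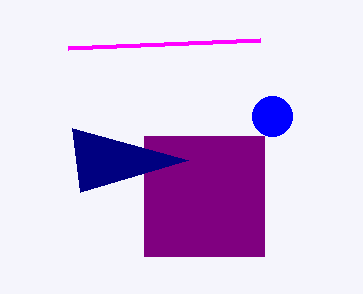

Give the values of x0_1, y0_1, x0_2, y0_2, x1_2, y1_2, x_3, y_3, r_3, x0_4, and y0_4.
x0_1 = 260; y0_1 = 40; x0_2 = 144; y0_2 = 136; x1_2 = 264; y1_2 = 256; x_3 = 272; y_3 = 116; r_3 = 20; x0_4 = 80; y0_4 = 192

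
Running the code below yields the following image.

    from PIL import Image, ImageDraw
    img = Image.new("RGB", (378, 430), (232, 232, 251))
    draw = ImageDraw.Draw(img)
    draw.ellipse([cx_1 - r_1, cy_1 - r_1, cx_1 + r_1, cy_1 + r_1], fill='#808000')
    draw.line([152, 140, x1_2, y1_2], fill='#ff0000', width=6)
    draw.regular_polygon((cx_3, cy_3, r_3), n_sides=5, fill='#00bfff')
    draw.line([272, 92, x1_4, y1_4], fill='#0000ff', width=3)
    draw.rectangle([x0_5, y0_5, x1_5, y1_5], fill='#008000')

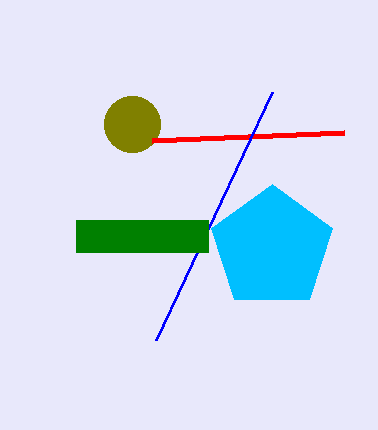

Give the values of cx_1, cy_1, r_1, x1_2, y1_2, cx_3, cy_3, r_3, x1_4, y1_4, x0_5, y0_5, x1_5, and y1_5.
cx_1 = 132
cy_1 = 124
r_1 = 28
x1_2 = 344
y1_2 = 132
cx_3 = 272
cy_3 = 248
r_3 = 64
x1_4 = 156
y1_4 = 340
x0_5 = 76
y0_5 = 220
x1_5 = 208
y1_5 = 252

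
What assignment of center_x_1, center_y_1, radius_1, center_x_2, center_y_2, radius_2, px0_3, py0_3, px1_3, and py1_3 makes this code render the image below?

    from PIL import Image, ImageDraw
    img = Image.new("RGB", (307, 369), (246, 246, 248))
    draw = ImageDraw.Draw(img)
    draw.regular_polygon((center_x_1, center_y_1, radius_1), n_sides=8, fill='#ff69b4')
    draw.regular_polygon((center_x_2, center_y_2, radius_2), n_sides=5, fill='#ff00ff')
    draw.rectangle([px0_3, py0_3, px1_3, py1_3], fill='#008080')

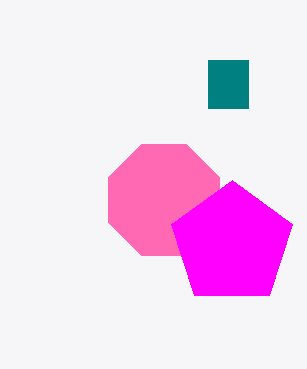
center_x_1 = 164
center_y_1 = 200
radius_1 = 60
center_x_2 = 232
center_y_2 = 244
radius_2 = 64
px0_3 = 208
py0_3 = 60
px1_3 = 248
py1_3 = 108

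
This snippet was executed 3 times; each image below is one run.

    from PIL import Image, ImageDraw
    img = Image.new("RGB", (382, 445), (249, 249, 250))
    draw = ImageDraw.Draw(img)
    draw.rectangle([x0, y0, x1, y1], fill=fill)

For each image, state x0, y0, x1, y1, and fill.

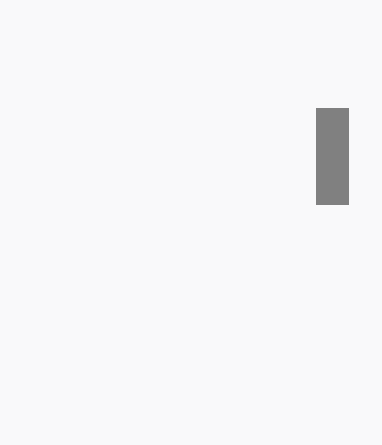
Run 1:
x0 = 316
y0 = 108
x1 = 348
y1 = 204
fill = 'gray'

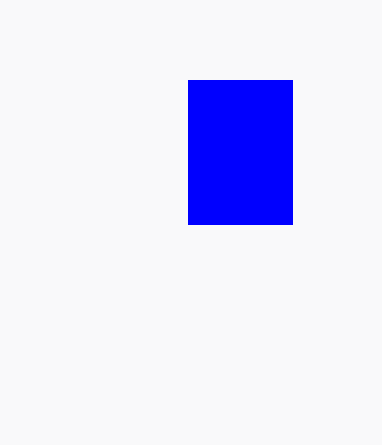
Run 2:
x0 = 188
y0 = 80
x1 = 292
y1 = 224
fill = 'blue'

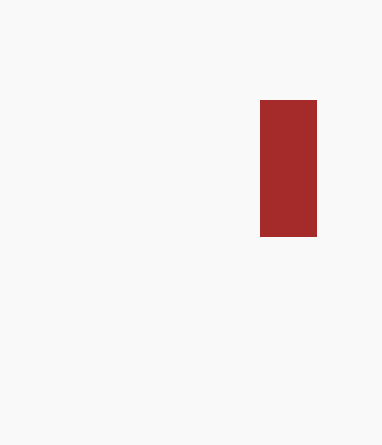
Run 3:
x0 = 260; y0 = 100; x1 = 316; y1 = 236; fill = 'brown'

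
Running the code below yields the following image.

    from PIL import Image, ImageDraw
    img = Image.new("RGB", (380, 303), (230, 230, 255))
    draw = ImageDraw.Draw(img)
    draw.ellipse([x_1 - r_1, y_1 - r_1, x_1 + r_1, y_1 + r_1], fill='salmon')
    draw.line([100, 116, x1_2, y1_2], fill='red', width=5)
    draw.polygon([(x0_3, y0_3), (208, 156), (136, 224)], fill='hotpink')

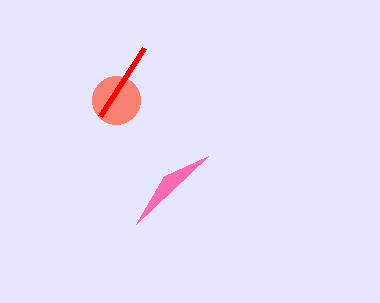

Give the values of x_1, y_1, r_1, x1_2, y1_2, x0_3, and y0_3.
x_1 = 116; y_1 = 100; r_1 = 24; x1_2 = 144; y1_2 = 48; x0_3 = 164; y0_3 = 176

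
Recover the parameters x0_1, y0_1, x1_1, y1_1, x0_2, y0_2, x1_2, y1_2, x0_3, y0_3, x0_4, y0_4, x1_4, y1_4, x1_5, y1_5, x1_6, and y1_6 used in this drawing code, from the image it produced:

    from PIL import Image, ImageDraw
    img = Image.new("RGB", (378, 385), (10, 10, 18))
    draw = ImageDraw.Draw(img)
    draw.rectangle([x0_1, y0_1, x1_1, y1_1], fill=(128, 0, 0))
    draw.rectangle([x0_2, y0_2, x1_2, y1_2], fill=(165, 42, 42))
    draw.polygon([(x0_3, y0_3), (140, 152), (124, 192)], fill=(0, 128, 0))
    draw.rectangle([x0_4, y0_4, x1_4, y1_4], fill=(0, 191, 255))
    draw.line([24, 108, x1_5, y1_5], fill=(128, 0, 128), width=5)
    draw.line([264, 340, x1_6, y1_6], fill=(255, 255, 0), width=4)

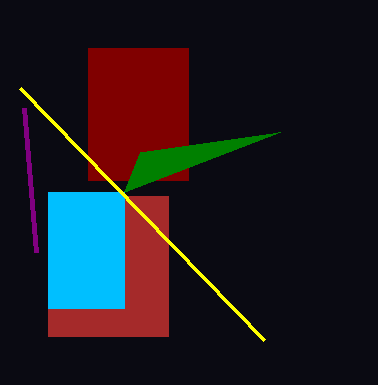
x0_1 = 88
y0_1 = 48
x1_1 = 188
y1_1 = 180
x0_2 = 48
y0_2 = 196
x1_2 = 168
y1_2 = 336
x0_3 = 280
y0_3 = 132
x0_4 = 48
y0_4 = 192
x1_4 = 124
y1_4 = 308
x1_5 = 36
y1_5 = 252
x1_6 = 20
y1_6 = 88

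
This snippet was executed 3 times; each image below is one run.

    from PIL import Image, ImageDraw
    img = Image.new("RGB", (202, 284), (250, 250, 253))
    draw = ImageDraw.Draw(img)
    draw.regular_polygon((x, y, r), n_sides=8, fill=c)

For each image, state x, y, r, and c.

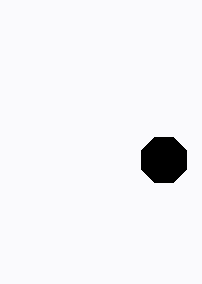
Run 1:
x = 164, y = 160, r = 24, c = 'black'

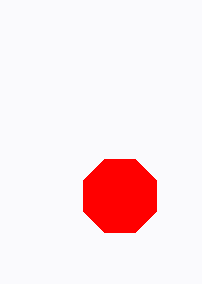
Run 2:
x = 120; y = 196; r = 40; c = 'red'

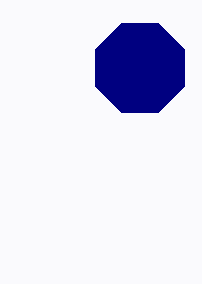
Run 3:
x = 140; y = 68; r = 48; c = 'navy'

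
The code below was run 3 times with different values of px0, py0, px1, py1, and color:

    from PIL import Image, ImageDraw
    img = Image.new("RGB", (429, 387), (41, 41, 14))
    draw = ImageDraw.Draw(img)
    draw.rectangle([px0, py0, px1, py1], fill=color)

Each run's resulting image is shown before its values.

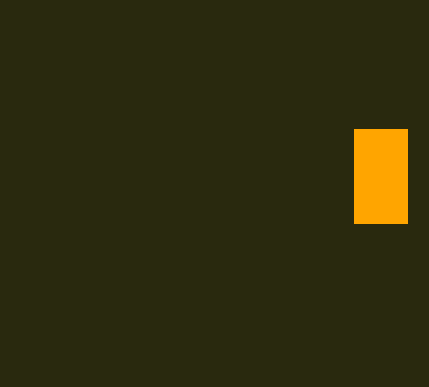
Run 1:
px0 = 354
py0 = 129
px1 = 407
py1 = 223
color = 'orange'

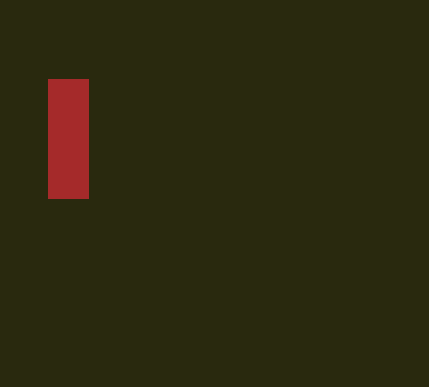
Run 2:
px0 = 48
py0 = 79
px1 = 88
py1 = 198
color = 'brown'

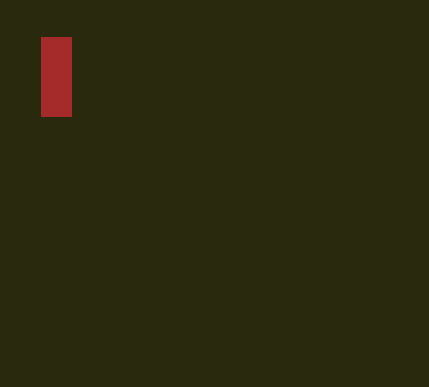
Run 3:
px0 = 41
py0 = 37
px1 = 71
py1 = 116
color = 'brown'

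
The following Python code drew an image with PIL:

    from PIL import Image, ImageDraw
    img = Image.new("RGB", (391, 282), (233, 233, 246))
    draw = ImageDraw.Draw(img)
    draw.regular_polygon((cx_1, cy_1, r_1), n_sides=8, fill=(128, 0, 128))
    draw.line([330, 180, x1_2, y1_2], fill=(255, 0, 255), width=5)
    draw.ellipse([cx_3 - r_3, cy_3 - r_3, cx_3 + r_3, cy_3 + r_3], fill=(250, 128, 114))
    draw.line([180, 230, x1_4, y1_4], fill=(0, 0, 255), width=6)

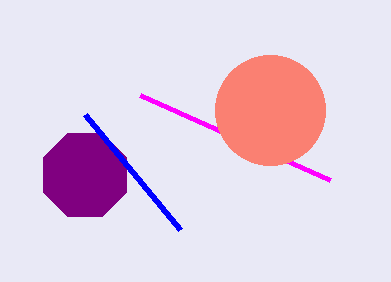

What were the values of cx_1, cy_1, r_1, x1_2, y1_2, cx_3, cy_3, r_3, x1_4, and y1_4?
cx_1 = 85; cy_1 = 175; r_1 = 45; x1_2 = 140; y1_2 = 95; cx_3 = 270; cy_3 = 110; r_3 = 55; x1_4 = 85; y1_4 = 115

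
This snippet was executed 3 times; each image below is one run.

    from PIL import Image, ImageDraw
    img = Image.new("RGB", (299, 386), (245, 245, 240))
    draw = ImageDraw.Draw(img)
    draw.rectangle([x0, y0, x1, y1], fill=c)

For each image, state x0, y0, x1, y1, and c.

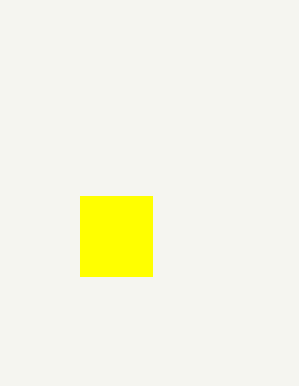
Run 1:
x0 = 80
y0 = 196
x1 = 152
y1 = 276
c = 'yellow'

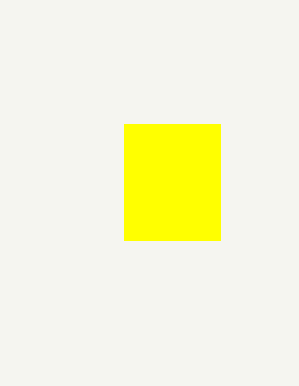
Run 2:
x0 = 124
y0 = 124
x1 = 220
y1 = 240
c = 'yellow'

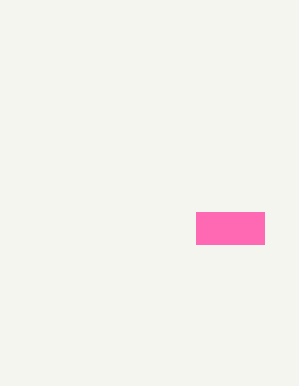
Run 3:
x0 = 196, y0 = 212, x1 = 264, y1 = 244, c = 'hotpink'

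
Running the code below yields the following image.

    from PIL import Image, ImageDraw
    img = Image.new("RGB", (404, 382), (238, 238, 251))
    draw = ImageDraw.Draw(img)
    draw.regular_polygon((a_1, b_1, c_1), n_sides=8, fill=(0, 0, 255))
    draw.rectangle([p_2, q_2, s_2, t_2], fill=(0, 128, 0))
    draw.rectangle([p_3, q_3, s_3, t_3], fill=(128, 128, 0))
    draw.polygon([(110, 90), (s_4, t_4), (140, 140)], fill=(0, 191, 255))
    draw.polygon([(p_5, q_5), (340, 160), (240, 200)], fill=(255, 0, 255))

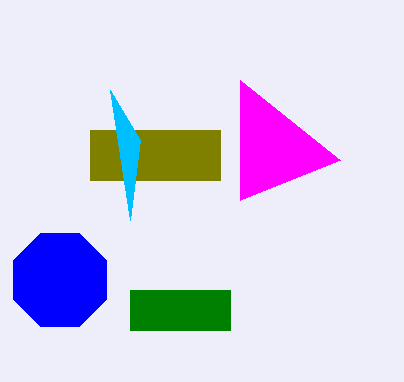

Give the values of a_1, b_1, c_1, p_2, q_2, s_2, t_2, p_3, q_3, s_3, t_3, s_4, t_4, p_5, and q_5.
a_1 = 60
b_1 = 280
c_1 = 50
p_2 = 130
q_2 = 290
s_2 = 230
t_2 = 330
p_3 = 90
q_3 = 130
s_3 = 220
t_3 = 180
s_4 = 130
t_4 = 220
p_5 = 240
q_5 = 80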